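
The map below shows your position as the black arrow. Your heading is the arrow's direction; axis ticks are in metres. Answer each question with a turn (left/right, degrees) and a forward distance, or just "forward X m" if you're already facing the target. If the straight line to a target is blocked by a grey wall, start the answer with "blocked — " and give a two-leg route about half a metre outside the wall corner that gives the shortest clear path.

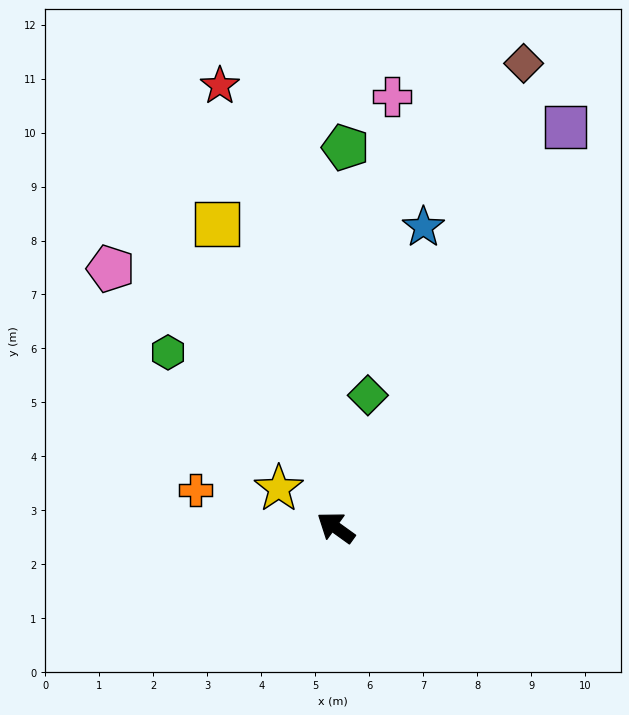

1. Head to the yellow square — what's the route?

turn right 33°, forward 6.0 m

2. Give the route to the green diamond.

turn right 68°, forward 2.5 m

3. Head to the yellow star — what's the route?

forward 1.3 m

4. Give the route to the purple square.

turn right 84°, forward 8.6 m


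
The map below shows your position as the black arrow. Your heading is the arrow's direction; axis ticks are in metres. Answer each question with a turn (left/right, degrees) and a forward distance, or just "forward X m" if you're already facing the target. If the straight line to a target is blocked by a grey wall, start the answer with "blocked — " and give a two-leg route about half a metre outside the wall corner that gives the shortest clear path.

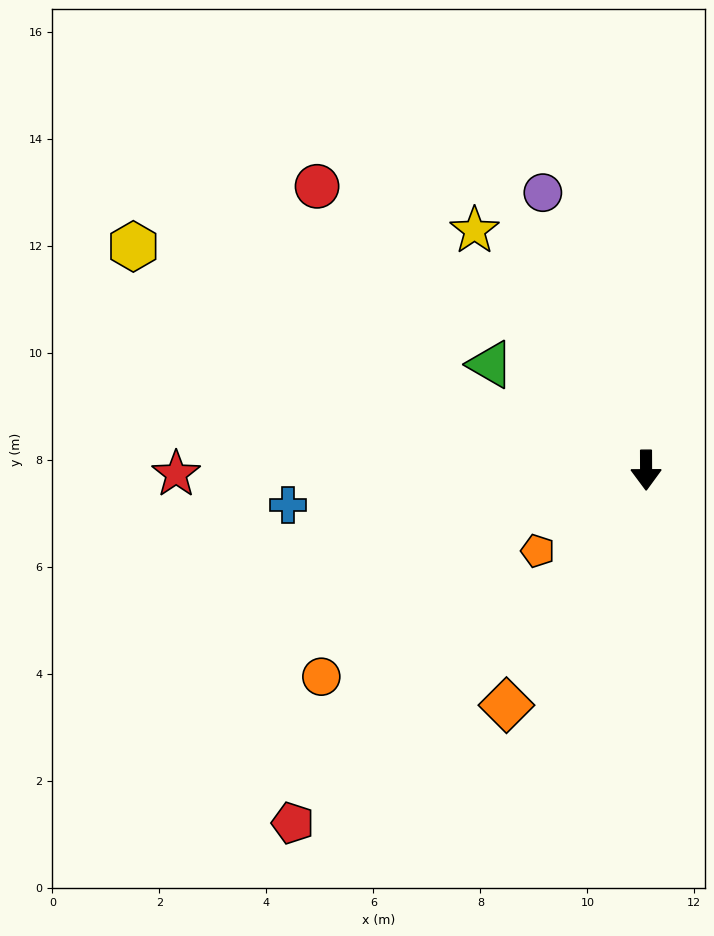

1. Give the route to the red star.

turn right 90°, forward 8.8 m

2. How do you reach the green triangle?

turn right 124°, forward 3.5 m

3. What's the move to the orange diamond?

turn right 31°, forward 5.1 m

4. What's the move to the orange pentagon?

turn right 54°, forward 2.5 m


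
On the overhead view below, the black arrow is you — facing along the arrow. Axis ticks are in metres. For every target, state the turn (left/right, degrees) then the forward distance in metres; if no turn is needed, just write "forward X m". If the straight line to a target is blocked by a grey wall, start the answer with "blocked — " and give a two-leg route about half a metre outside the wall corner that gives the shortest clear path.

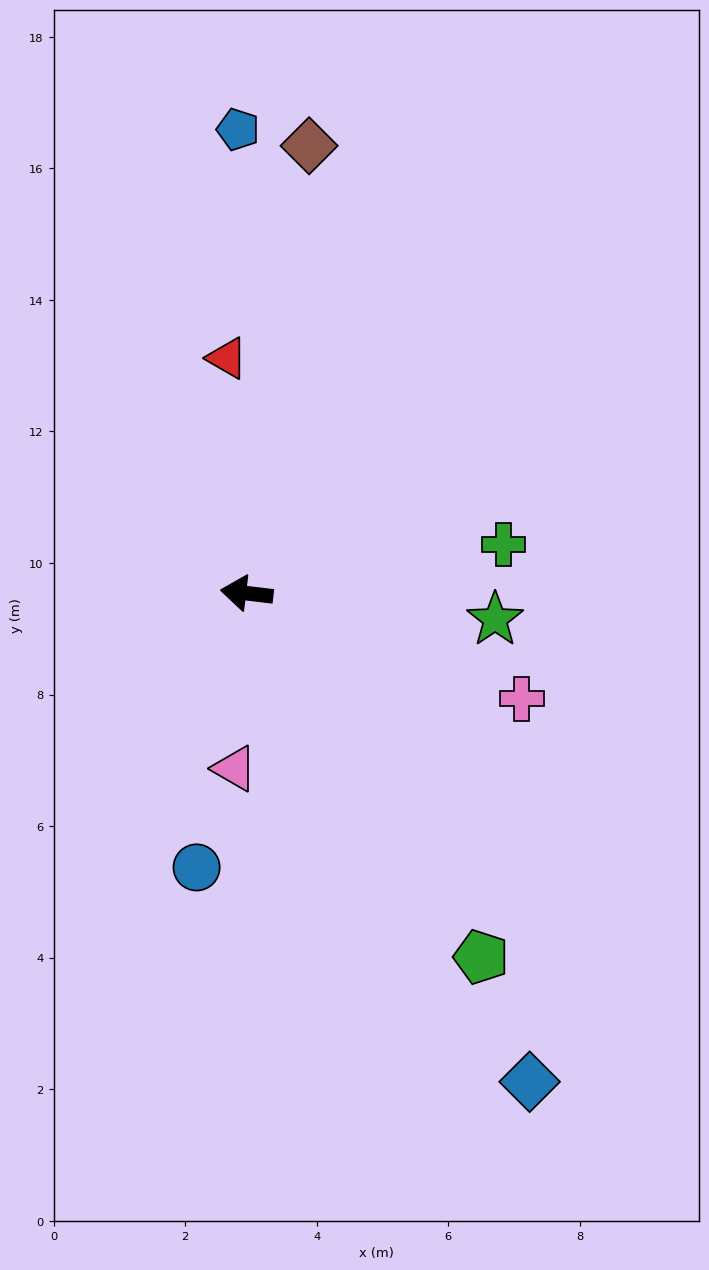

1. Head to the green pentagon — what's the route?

turn left 130°, forward 6.6 m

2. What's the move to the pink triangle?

turn left 93°, forward 2.7 m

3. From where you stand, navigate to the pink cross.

turn left 166°, forward 4.5 m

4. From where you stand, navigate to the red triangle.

turn right 78°, forward 3.6 m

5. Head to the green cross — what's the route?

turn right 163°, forward 4.0 m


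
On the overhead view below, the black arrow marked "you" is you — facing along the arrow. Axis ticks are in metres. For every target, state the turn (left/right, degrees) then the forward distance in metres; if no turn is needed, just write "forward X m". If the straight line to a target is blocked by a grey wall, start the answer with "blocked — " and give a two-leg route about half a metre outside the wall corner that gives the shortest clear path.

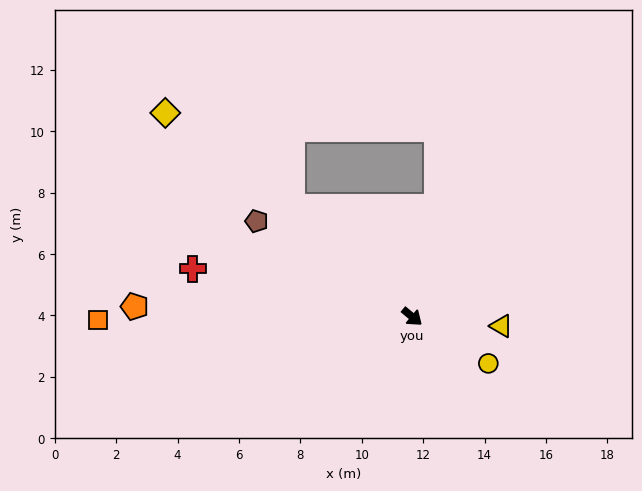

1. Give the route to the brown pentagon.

turn right 172°, forward 5.9 m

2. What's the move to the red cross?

turn right 152°, forward 7.3 m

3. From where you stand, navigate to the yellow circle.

turn left 8°, forward 2.9 m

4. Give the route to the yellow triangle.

turn left 34°, forward 2.9 m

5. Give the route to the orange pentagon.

turn right 142°, forward 9.0 m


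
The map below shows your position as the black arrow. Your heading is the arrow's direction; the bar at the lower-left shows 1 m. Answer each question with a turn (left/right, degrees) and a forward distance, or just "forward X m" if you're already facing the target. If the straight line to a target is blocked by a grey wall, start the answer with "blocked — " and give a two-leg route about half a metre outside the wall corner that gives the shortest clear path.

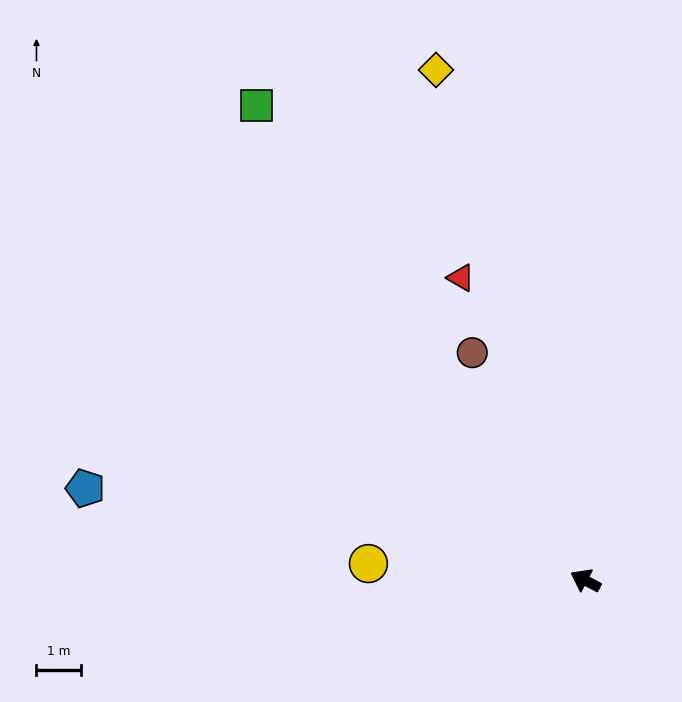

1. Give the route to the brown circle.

turn right 36°, forward 5.7 m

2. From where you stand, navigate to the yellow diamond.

turn right 46°, forward 11.9 m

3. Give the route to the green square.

turn right 28°, forward 12.9 m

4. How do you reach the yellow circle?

turn left 23°, forward 4.9 m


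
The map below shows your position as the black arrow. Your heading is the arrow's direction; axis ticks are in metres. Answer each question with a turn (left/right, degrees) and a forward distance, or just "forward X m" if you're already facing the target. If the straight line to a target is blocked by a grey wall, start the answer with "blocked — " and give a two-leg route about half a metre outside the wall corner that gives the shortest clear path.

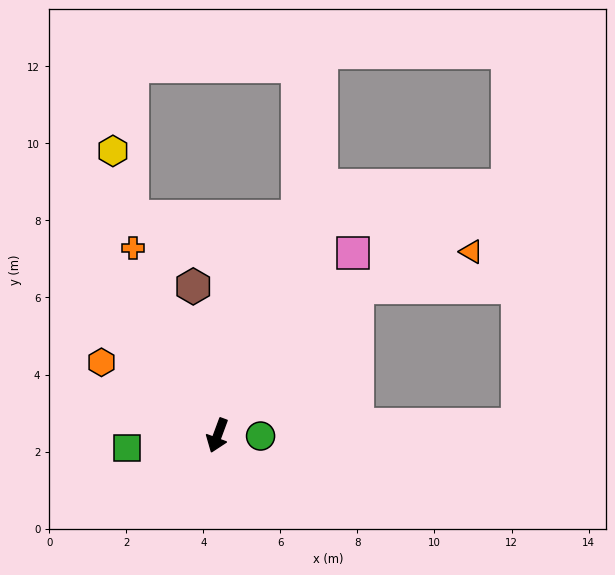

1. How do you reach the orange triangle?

blocked — turn left 157°, forward 5.3 m, then turn right 29°, forward 3.1 m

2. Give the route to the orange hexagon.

turn right 102°, forward 3.6 m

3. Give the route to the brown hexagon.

turn right 150°, forward 3.9 m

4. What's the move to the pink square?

turn left 164°, forward 5.9 m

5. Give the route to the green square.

turn right 62°, forward 2.4 m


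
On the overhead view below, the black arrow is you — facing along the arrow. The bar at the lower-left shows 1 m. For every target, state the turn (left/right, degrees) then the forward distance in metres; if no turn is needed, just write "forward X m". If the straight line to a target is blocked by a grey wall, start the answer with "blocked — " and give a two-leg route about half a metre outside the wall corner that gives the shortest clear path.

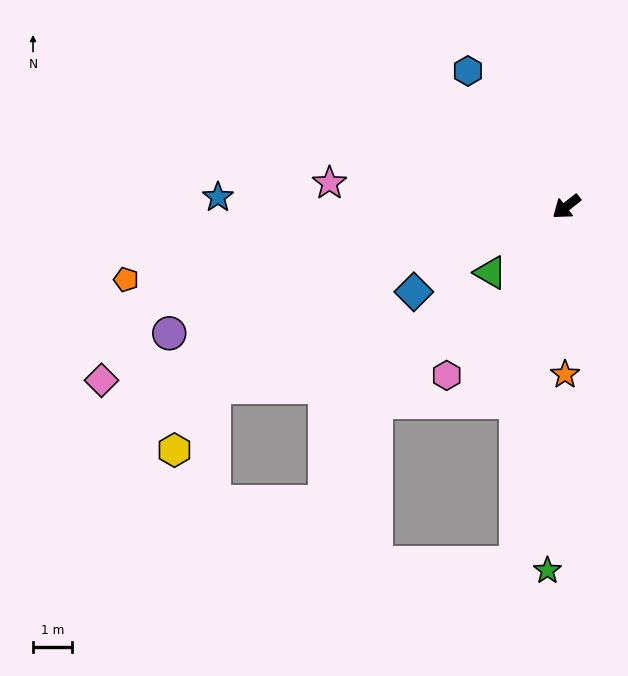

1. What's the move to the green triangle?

turn left 3°, forward 2.6 m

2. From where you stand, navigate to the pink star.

turn right 44°, forward 6.1 m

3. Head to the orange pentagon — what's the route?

turn right 29°, forward 11.5 m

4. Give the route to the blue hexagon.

turn right 92°, forward 4.3 m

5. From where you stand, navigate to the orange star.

turn left 51°, forward 4.3 m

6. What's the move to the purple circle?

turn right 20°, forward 10.7 m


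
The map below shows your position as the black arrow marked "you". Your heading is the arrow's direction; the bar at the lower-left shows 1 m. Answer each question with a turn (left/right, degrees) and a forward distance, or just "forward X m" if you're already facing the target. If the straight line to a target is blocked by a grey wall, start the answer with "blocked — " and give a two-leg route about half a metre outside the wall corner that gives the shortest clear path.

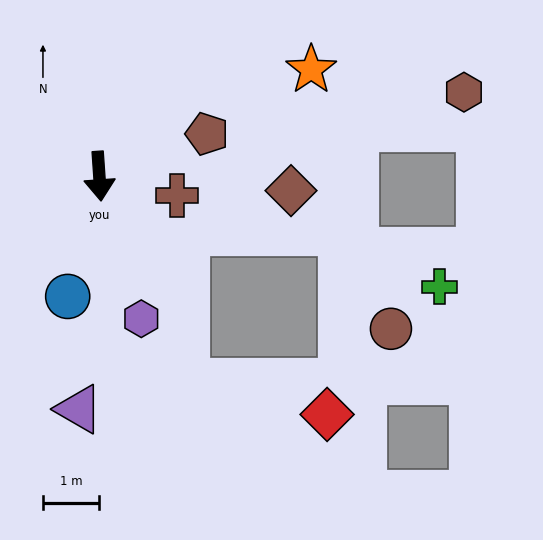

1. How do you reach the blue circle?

turn right 19°, forward 2.2 m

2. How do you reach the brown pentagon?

turn left 108°, forward 2.1 m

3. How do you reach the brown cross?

turn left 72°, forward 1.4 m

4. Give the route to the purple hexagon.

turn left 12°, forward 2.6 m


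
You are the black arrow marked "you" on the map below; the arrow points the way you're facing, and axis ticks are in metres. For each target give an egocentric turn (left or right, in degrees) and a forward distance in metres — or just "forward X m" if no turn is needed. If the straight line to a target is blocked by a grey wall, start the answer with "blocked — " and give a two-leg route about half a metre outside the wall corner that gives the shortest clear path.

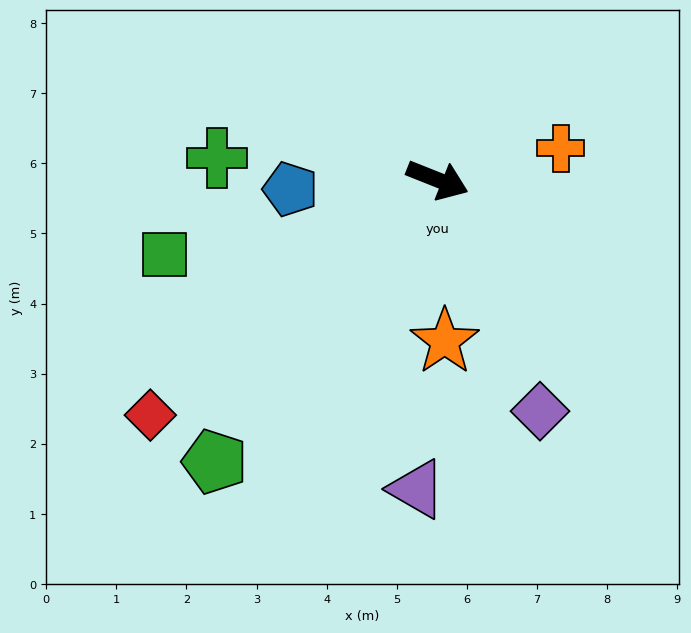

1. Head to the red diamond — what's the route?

turn right 119°, forward 5.3 m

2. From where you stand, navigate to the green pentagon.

turn right 107°, forward 5.1 m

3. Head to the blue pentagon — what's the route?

turn right 155°, forward 2.1 m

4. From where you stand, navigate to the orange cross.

turn left 36°, forward 1.8 m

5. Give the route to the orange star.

turn right 66°, forward 2.3 m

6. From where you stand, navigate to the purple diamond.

turn right 44°, forward 3.6 m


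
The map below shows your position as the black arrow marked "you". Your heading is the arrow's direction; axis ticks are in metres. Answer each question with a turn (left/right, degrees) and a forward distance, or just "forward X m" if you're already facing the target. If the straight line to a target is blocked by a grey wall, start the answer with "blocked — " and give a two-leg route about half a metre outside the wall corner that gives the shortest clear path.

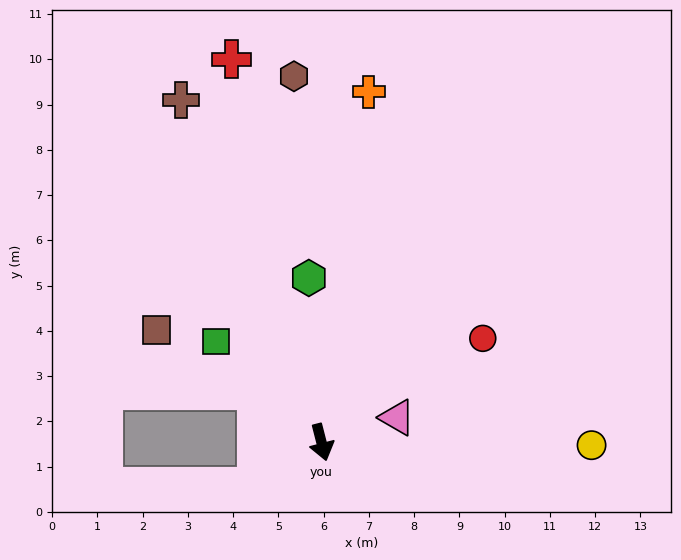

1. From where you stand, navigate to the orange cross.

turn left 158°, forward 7.8 m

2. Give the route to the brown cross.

turn right 172°, forward 8.2 m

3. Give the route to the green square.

turn right 148°, forward 3.2 m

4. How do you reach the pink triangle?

turn left 94°, forward 1.8 m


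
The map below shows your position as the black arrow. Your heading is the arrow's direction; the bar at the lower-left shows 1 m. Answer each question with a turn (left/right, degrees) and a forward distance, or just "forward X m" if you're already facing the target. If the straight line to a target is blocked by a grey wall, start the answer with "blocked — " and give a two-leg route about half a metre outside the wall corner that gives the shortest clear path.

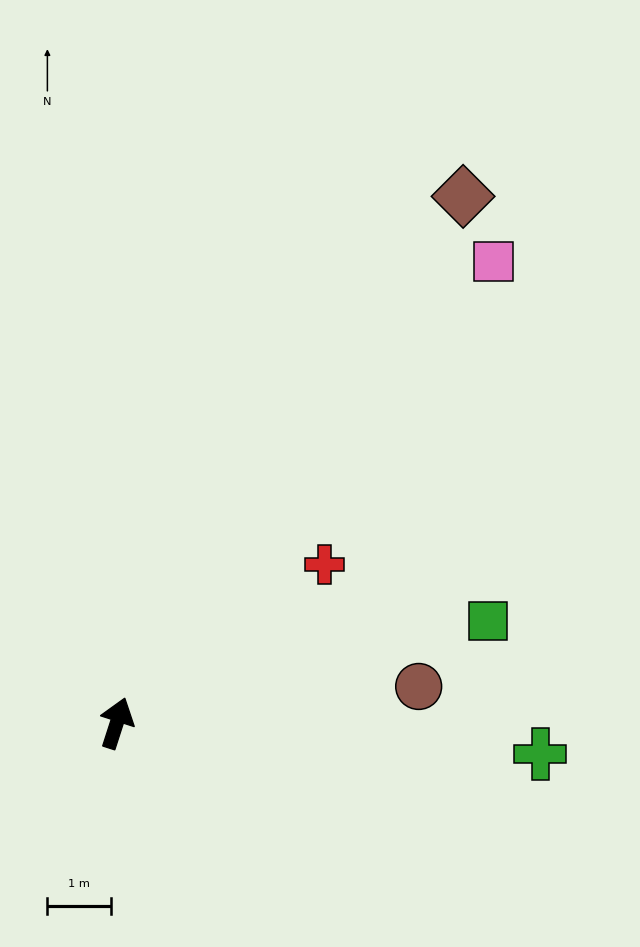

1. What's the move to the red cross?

turn right 35°, forward 4.1 m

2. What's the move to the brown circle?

turn right 65°, forward 4.8 m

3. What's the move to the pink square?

turn right 21°, forward 9.3 m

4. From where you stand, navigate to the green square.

turn right 57°, forward 6.0 m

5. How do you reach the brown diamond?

turn right 15°, forward 9.9 m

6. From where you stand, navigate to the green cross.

turn right 76°, forward 6.7 m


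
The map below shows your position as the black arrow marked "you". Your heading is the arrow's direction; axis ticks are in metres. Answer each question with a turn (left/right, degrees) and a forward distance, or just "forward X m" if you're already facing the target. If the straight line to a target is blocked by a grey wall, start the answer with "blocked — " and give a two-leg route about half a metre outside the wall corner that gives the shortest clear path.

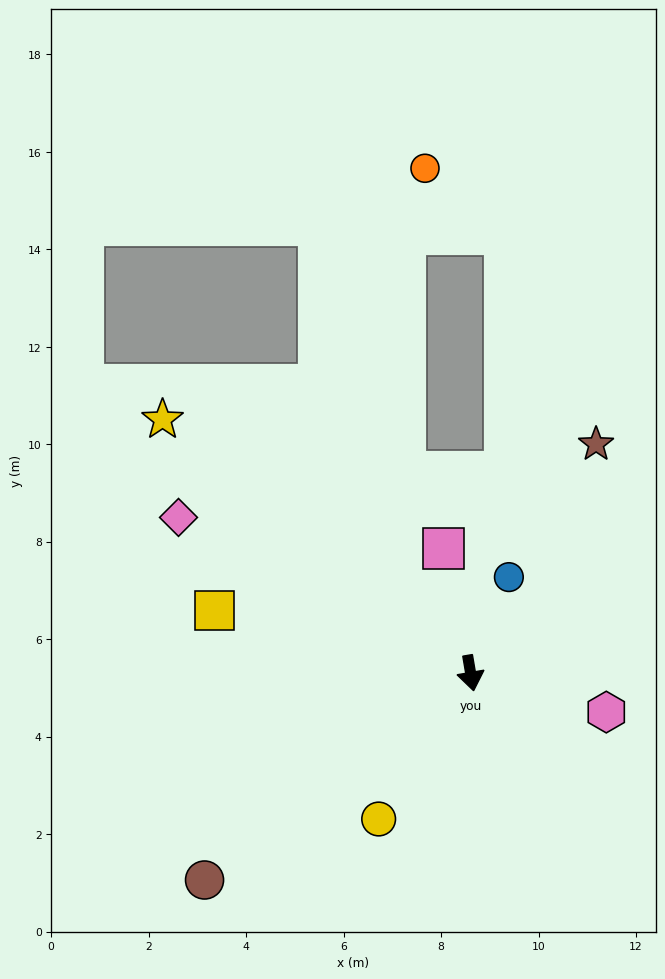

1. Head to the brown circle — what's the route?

turn right 62°, forward 6.9 m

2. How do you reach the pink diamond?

turn right 128°, forward 6.8 m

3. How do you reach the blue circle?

turn left 149°, forward 2.1 m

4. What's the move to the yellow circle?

turn right 42°, forward 3.5 m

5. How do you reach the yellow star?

turn right 139°, forward 8.2 m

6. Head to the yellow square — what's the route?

turn right 113°, forward 5.4 m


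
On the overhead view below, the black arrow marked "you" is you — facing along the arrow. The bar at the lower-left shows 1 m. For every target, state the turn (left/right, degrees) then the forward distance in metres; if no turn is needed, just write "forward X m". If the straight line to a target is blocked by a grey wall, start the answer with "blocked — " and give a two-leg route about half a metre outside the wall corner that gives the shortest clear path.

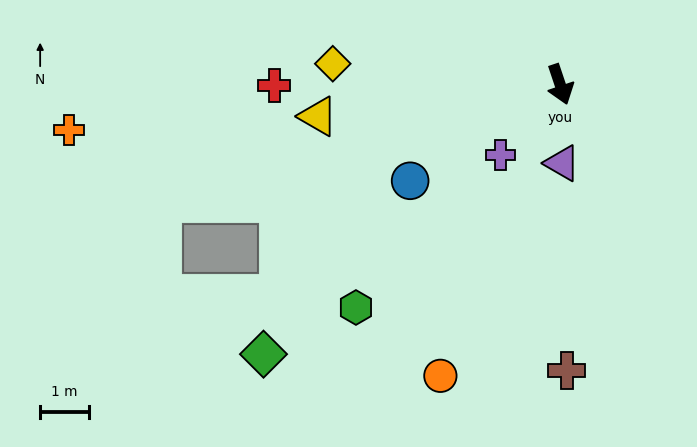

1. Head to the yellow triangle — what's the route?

turn right 101°, forward 5.0 m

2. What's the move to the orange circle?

turn right 41°, forward 6.5 m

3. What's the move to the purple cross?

turn right 59°, forward 1.9 m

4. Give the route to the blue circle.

turn right 76°, forward 3.7 m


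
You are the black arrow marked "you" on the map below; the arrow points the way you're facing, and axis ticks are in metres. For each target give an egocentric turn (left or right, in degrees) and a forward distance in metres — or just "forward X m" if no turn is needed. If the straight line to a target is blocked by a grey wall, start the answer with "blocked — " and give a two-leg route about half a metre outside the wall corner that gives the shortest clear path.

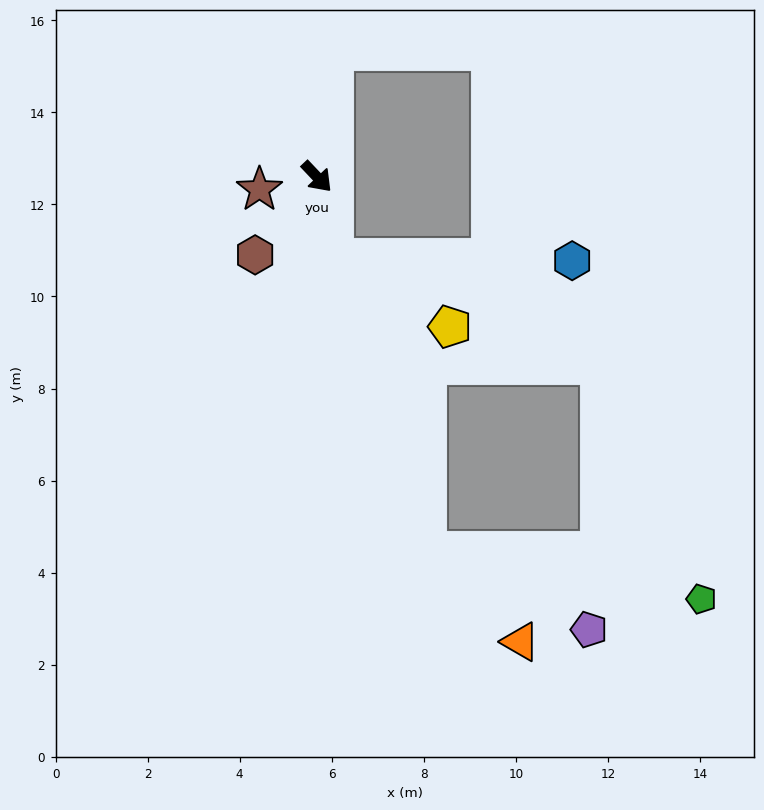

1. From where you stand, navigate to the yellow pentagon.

blocked — turn right 31°, forward 1.8 m, then turn left 47°, forward 2.9 m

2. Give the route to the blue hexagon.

blocked — turn right 31°, forward 1.8 m, then turn left 77°, forward 5.2 m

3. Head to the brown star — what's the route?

turn right 121°, forward 1.3 m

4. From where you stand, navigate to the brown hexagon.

turn right 82°, forward 2.2 m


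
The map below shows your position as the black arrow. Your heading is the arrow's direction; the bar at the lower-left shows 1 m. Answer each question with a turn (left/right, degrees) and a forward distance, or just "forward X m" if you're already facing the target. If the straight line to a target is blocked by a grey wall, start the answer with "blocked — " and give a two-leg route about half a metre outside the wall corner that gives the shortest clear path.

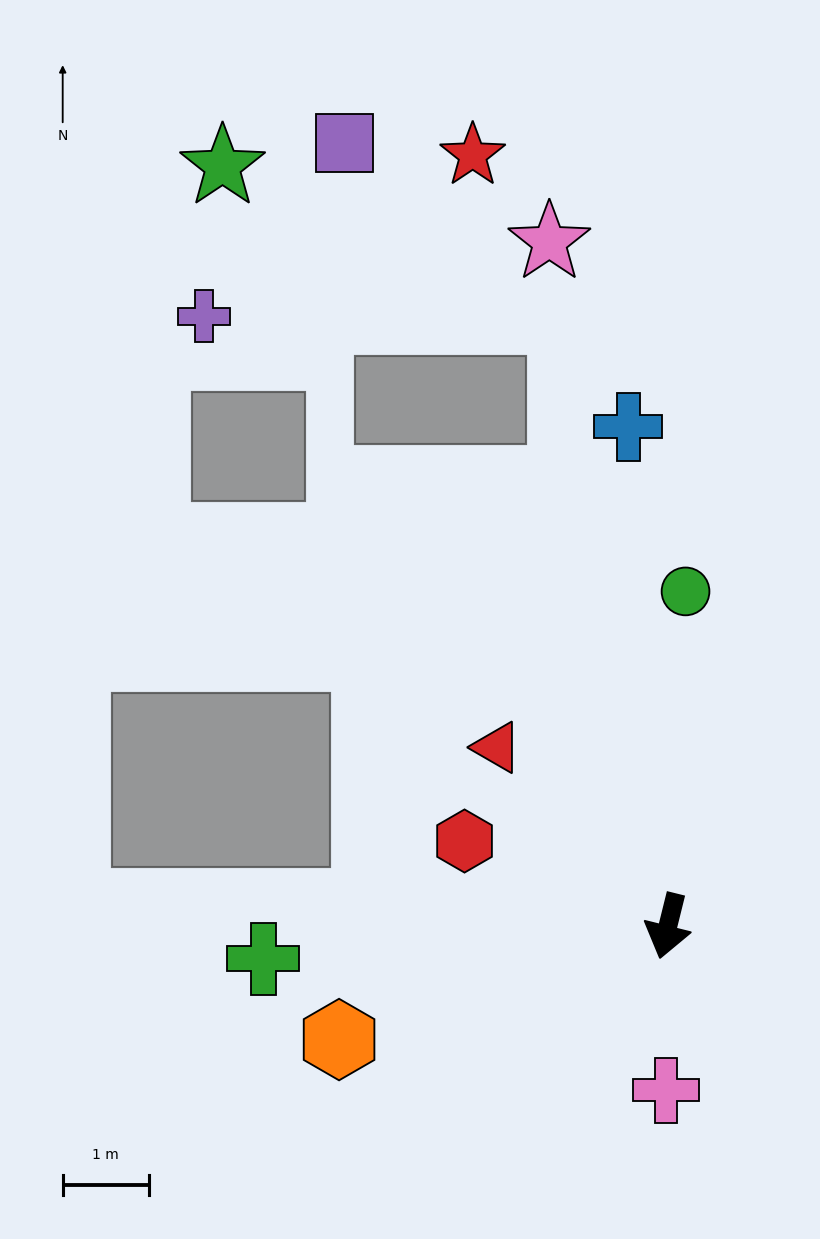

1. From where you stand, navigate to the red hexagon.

turn right 99°, forward 2.6 m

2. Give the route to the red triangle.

turn right 122°, forward 2.9 m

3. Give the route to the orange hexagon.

turn right 57°, forward 4.0 m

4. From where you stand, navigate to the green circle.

turn right 169°, forward 3.9 m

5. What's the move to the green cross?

turn right 71°, forward 4.7 m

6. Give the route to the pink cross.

turn left 13°, forward 1.9 m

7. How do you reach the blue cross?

turn right 162°, forward 5.8 m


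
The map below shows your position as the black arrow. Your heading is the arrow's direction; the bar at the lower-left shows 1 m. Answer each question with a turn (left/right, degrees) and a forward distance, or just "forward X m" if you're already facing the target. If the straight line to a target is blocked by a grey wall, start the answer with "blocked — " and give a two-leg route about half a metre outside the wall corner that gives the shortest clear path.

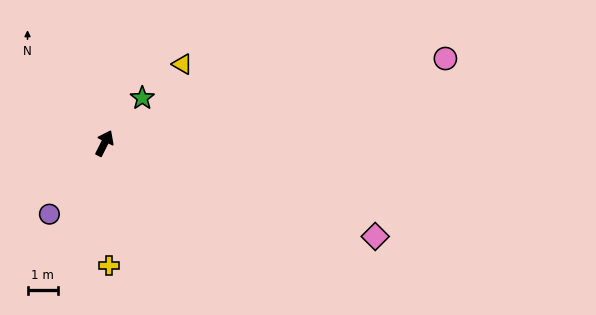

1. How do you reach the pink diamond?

turn right 82°, forward 9.5 m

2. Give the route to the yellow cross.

turn right 151°, forward 4.1 m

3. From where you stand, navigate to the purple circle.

turn left 169°, forward 3.0 m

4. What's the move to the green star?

turn right 13°, forward 2.0 m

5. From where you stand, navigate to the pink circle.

turn right 50°, forward 11.7 m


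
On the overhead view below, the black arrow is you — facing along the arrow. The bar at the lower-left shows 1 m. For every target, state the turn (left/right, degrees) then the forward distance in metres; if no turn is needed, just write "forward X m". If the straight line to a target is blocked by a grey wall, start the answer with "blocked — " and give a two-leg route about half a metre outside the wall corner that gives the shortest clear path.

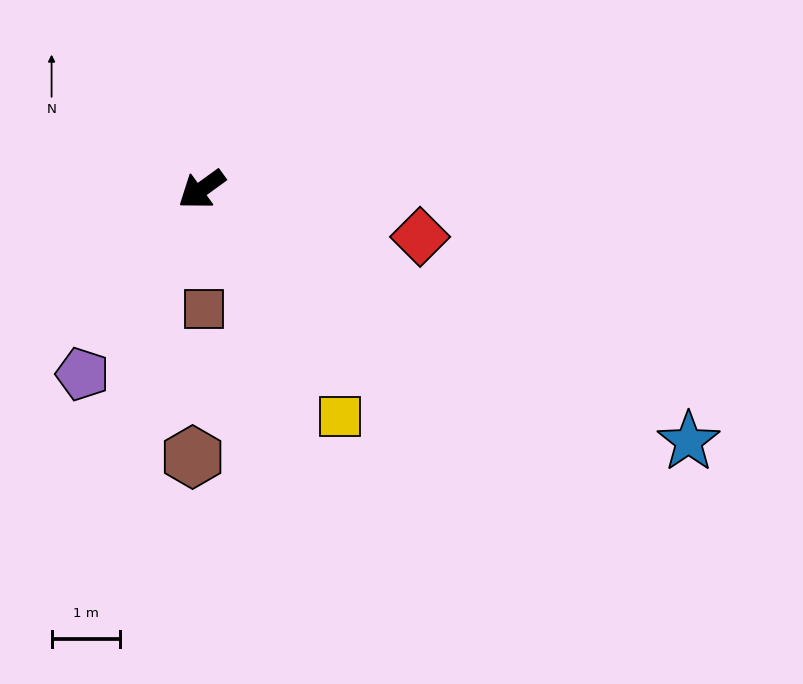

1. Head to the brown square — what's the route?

turn left 55°, forward 1.8 m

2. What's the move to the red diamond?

turn left 132°, forward 3.3 m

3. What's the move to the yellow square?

turn left 85°, forward 3.9 m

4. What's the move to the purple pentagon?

turn left 21°, forward 3.2 m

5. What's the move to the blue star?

turn left 117°, forward 8.1 m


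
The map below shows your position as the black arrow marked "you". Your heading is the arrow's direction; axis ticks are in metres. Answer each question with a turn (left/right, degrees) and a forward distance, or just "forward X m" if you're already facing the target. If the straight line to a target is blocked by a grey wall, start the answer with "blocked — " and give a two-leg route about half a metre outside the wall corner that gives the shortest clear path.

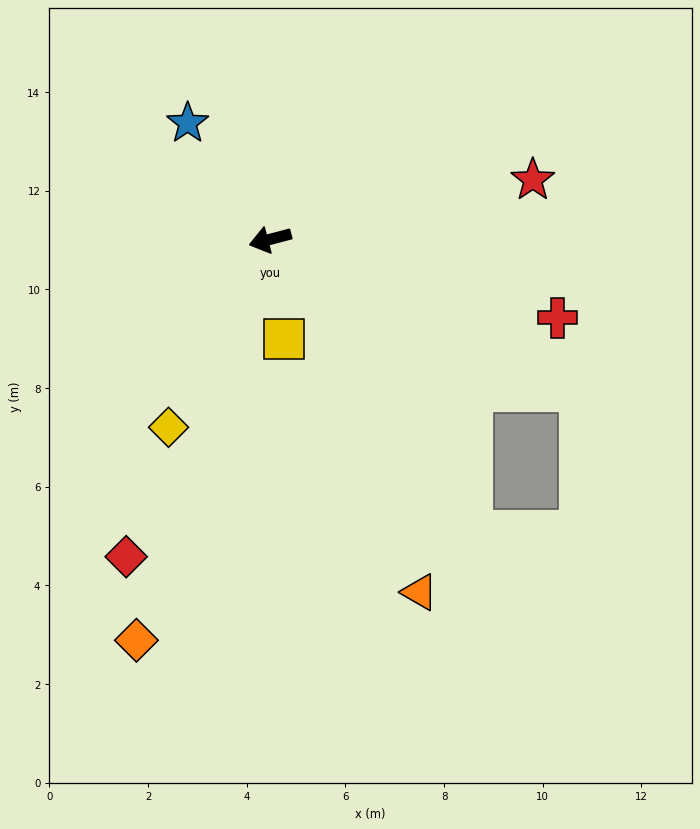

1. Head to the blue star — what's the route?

turn right 69°, forward 2.9 m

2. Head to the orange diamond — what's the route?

turn left 57°, forward 8.6 m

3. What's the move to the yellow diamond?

turn left 47°, forward 4.3 m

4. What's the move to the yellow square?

turn left 83°, forward 2.0 m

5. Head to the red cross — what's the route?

turn left 150°, forward 6.0 m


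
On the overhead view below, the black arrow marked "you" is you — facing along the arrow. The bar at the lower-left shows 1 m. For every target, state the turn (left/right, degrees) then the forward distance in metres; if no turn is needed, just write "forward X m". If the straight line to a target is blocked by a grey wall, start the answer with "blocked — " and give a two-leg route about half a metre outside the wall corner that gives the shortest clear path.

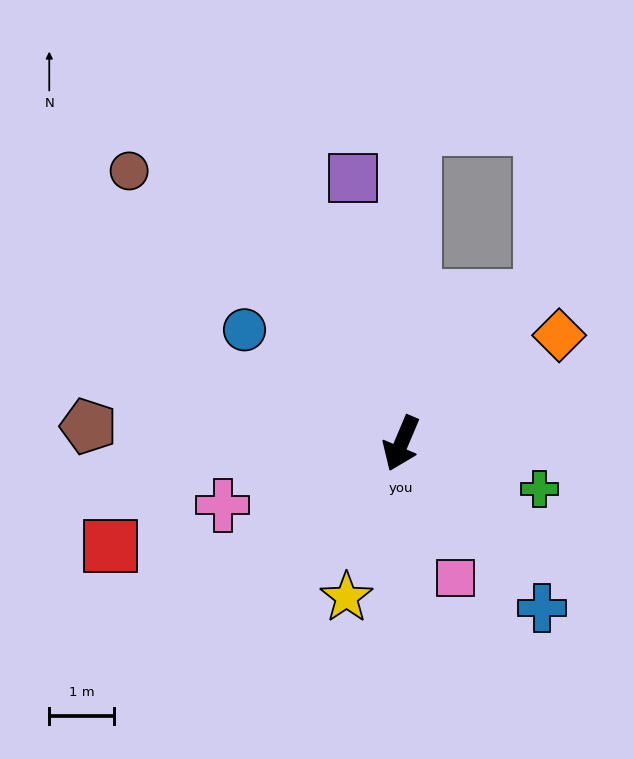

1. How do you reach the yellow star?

turn left 3°, forward 2.5 m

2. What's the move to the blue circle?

turn right 103°, forward 3.0 m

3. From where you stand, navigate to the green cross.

turn left 95°, forward 2.3 m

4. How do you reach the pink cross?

turn right 48°, forward 2.9 m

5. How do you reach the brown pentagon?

turn right 70°, forward 4.9 m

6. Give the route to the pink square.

turn left 45°, forward 2.3 m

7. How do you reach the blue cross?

turn left 63°, forward 3.4 m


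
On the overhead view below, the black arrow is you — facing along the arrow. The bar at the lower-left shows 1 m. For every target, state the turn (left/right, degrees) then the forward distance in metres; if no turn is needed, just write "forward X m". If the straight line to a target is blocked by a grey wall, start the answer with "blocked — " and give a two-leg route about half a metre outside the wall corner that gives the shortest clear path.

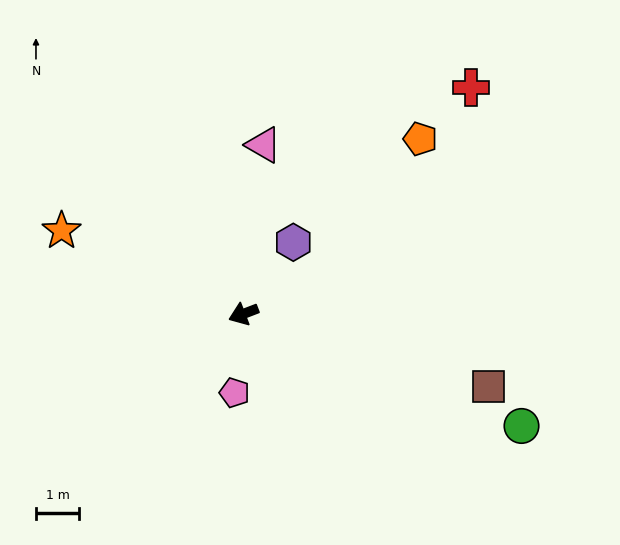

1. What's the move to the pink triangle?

turn right 118°, forward 3.9 m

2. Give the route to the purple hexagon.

turn right 146°, forward 2.0 m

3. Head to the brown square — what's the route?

turn left 142°, forward 5.9 m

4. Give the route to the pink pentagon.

turn left 62°, forward 1.8 m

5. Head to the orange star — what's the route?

turn right 46°, forward 4.6 m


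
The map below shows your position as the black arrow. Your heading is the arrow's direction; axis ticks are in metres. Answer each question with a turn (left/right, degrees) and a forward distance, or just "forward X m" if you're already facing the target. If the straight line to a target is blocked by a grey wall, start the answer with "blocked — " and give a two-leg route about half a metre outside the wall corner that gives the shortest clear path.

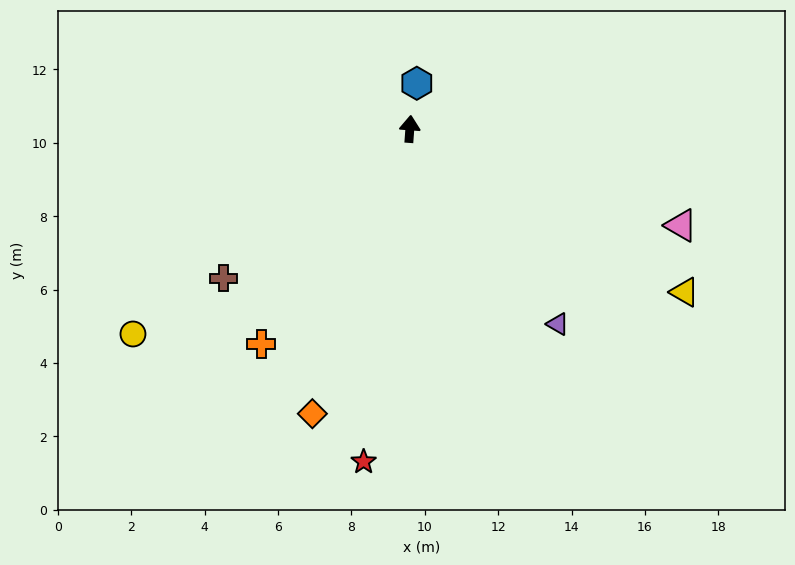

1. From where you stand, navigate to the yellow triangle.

turn right 117°, forward 8.7 m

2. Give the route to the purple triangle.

turn right 139°, forward 6.7 m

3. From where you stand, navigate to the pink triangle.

turn right 105°, forward 7.8 m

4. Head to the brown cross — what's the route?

turn left 133°, forward 6.5 m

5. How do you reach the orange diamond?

turn left 165°, forward 8.2 m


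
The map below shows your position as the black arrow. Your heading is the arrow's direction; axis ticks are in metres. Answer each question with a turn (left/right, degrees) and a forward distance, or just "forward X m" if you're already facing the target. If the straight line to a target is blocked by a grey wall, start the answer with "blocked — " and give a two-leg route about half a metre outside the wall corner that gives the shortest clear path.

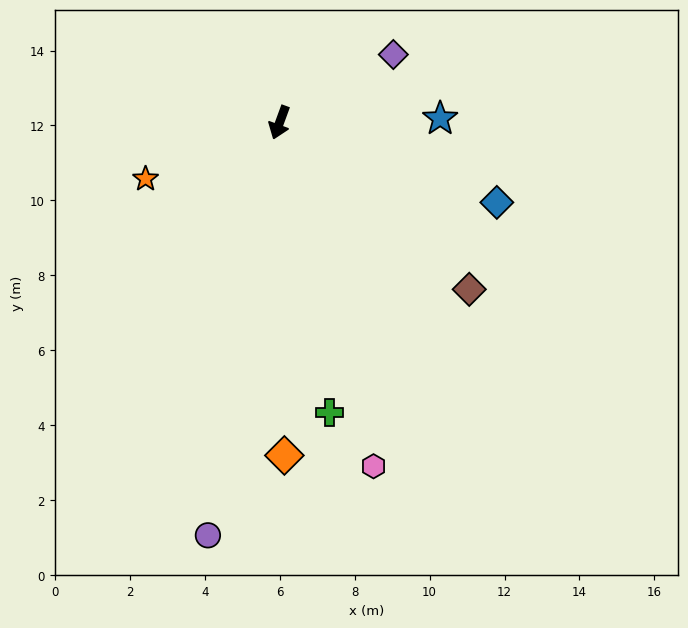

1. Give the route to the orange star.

turn right 47°, forward 3.9 m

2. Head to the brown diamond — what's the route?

turn left 69°, forward 6.7 m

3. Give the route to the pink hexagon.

turn left 35°, forward 9.5 m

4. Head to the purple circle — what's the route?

turn left 10°, forward 11.2 m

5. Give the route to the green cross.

turn left 30°, forward 7.9 m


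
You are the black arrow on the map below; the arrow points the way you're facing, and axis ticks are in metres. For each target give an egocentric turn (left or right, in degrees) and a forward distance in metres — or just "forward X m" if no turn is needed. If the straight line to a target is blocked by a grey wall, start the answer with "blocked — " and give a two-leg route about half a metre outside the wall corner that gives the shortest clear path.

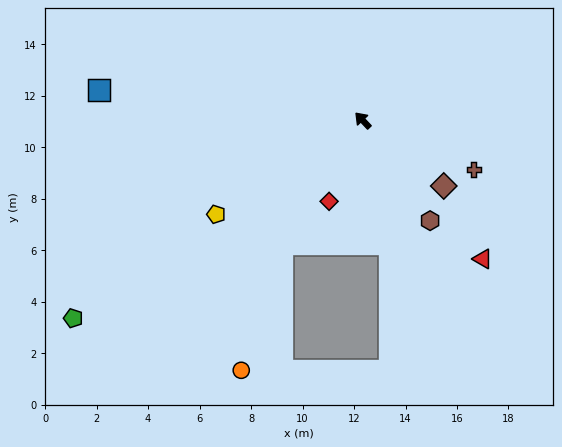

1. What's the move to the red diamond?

turn left 114°, forward 3.4 m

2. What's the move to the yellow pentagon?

turn left 79°, forward 6.8 m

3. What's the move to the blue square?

turn left 40°, forward 10.3 m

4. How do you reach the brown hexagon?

turn left 171°, forward 4.7 m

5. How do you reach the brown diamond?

turn right 172°, forward 4.1 m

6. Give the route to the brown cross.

turn right 157°, forward 4.7 m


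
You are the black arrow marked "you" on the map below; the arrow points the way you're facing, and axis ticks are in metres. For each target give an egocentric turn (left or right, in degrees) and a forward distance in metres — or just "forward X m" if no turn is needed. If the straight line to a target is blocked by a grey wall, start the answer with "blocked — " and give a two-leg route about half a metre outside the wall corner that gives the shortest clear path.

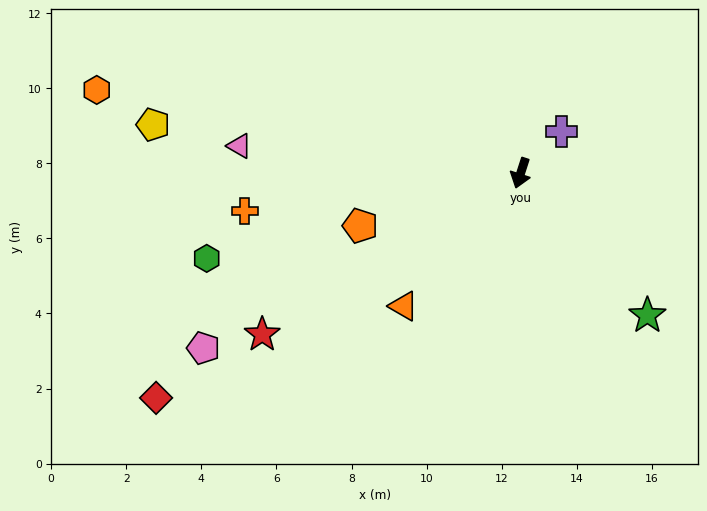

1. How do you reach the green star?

turn left 60°, forward 5.1 m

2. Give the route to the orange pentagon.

turn right 54°, forward 4.5 m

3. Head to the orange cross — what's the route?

turn right 64°, forward 7.4 m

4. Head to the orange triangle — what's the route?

turn right 23°, forward 4.7 m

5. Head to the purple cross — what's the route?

turn left 154°, forward 1.6 m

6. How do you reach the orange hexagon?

turn right 83°, forward 11.5 m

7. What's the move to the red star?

turn right 40°, forward 8.1 m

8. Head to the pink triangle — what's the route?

turn right 78°, forward 7.5 m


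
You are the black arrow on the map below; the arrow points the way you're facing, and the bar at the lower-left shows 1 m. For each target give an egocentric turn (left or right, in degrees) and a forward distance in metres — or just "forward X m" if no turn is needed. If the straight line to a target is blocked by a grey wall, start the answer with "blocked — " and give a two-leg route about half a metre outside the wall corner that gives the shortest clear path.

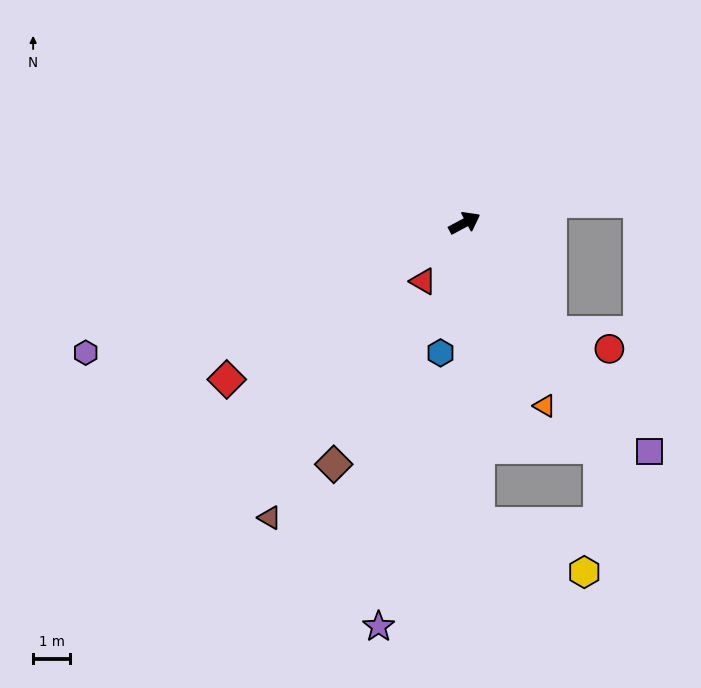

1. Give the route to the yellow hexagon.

blocked — turn right 115°, forward 8.1 m, then turn left 62°, forward 3.1 m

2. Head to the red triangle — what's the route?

turn right 154°, forward 1.9 m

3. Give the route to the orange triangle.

turn right 94°, forward 5.4 m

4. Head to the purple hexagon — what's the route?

turn left 171°, forward 10.8 m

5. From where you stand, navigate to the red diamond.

turn right 175°, forward 7.7 m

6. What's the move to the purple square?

turn right 79°, forward 7.9 m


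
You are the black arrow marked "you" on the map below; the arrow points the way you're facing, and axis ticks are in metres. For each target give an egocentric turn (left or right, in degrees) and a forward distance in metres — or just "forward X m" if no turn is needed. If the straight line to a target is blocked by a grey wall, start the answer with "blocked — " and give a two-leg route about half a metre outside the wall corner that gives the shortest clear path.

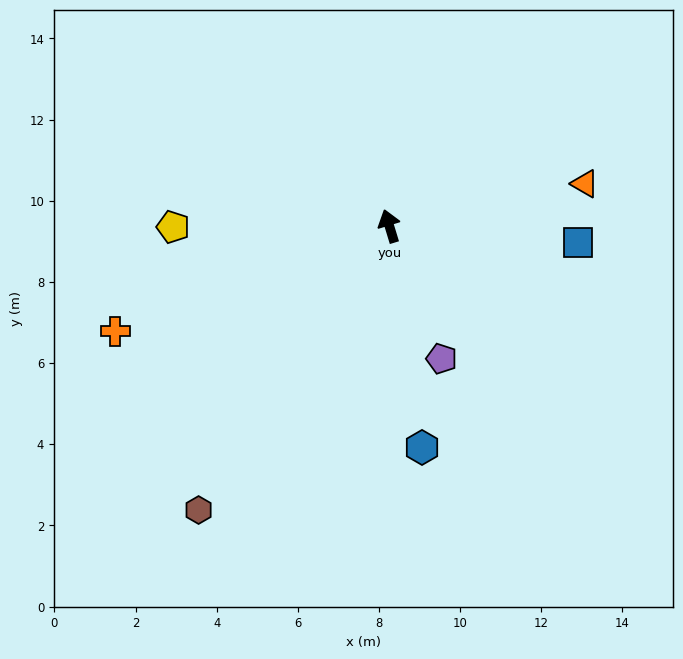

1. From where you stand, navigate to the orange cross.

turn left 94°, forward 7.2 m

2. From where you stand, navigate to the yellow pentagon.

turn left 73°, forward 5.3 m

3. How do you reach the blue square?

turn right 112°, forward 4.7 m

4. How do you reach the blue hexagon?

turn left 171°, forward 5.5 m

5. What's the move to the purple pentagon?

turn right 175°, forward 3.5 m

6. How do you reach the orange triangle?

turn right 95°, forward 4.9 m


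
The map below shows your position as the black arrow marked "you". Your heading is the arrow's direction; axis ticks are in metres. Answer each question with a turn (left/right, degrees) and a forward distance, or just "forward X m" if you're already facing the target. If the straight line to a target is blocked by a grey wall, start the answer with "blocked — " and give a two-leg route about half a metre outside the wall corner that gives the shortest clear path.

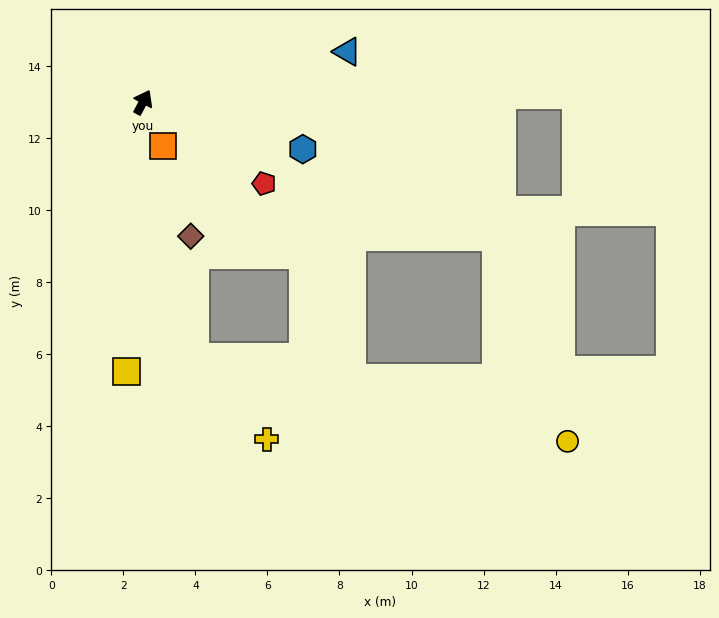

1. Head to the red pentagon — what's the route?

turn right 96°, forward 4.0 m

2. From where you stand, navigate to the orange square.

turn right 128°, forward 1.3 m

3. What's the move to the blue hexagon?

turn right 78°, forward 4.6 m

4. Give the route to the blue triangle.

turn right 48°, forward 5.8 m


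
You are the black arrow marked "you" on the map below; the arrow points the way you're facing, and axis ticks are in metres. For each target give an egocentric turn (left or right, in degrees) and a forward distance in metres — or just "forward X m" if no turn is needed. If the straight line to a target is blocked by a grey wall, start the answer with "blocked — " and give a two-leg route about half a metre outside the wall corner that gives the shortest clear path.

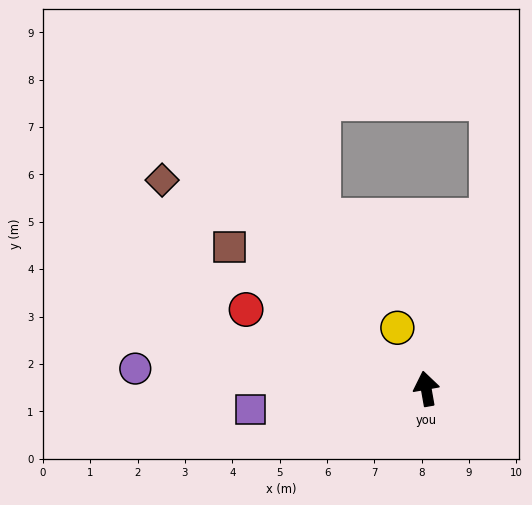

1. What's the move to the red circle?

turn left 56°, forward 4.2 m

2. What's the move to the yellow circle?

turn left 15°, forward 1.4 m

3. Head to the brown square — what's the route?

turn left 44°, forward 5.1 m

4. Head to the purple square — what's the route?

turn left 87°, forward 3.7 m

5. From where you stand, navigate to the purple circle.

turn left 76°, forward 6.2 m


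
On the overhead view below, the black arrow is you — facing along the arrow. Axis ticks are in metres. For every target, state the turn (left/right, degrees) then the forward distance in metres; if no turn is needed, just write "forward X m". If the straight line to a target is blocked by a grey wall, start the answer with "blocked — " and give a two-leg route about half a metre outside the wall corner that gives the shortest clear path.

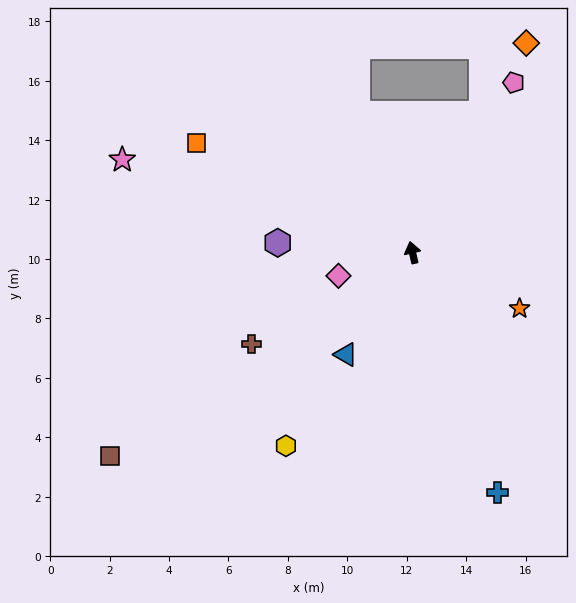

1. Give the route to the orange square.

turn left 50°, forward 8.1 m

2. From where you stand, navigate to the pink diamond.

turn left 94°, forward 2.6 m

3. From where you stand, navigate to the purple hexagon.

turn left 73°, forward 4.5 m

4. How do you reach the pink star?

turn left 59°, forward 10.3 m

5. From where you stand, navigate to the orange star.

turn right 131°, forward 4.1 m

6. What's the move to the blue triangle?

turn left 134°, forward 4.1 m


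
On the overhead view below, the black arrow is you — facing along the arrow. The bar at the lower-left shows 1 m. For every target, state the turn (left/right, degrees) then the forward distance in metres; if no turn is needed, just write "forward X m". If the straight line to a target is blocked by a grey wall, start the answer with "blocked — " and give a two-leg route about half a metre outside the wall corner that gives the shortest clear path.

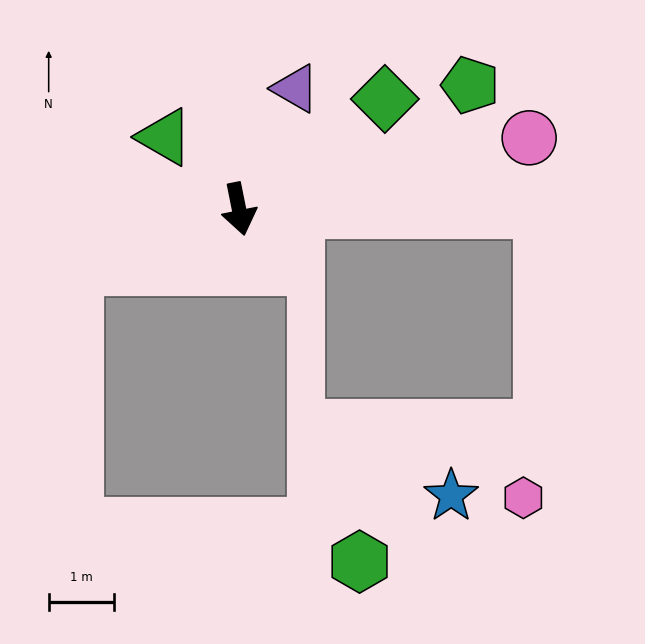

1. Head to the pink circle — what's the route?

turn left 92°, forward 4.6 m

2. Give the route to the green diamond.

turn left 116°, forward 2.8 m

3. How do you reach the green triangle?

turn right 145°, forward 1.6 m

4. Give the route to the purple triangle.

turn left 144°, forward 2.0 m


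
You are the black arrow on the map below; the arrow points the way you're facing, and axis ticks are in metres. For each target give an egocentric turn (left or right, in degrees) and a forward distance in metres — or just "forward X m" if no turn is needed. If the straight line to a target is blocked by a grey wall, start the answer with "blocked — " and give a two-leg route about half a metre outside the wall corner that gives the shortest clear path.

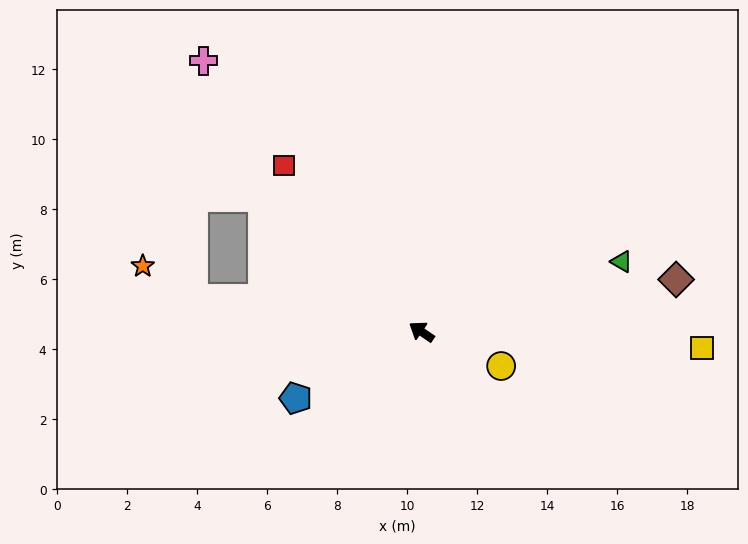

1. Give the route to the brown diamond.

turn right 134°, forward 7.4 m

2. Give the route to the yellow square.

turn right 149°, forward 8.0 m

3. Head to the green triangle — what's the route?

turn right 126°, forward 6.1 m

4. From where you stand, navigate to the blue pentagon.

turn left 62°, forward 4.1 m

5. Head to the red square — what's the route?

turn right 16°, forward 6.2 m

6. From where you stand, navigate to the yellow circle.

turn right 169°, forward 2.5 m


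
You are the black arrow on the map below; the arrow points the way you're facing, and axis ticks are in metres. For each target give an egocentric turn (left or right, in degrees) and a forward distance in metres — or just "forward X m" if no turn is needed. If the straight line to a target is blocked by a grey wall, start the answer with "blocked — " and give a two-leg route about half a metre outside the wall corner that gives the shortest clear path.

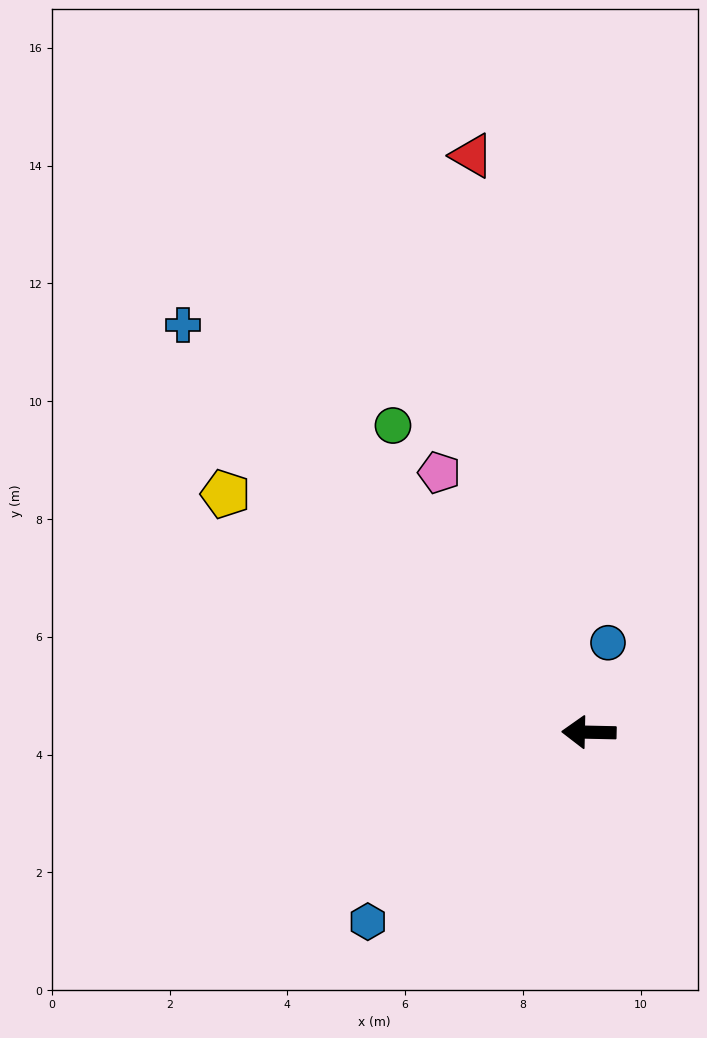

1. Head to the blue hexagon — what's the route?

turn left 42°, forward 4.9 m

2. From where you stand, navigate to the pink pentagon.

turn right 59°, forward 5.1 m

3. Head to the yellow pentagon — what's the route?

turn right 32°, forward 7.4 m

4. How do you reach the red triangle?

turn right 77°, forward 10.0 m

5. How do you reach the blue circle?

turn right 101°, forward 1.6 m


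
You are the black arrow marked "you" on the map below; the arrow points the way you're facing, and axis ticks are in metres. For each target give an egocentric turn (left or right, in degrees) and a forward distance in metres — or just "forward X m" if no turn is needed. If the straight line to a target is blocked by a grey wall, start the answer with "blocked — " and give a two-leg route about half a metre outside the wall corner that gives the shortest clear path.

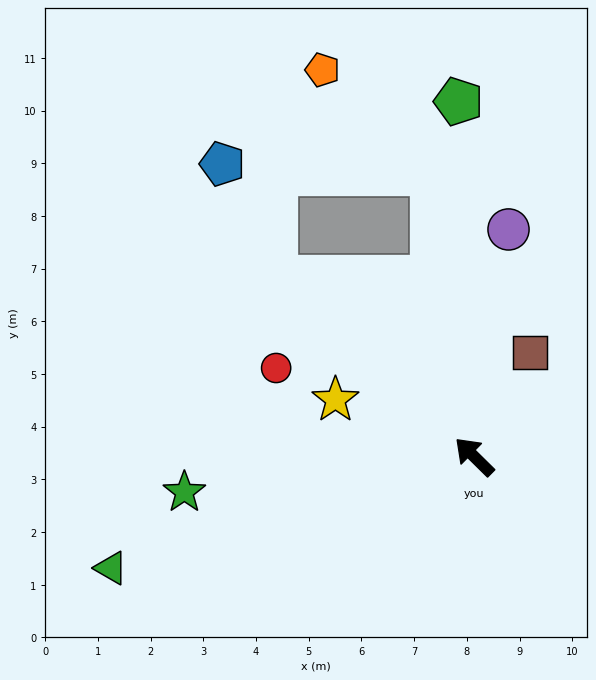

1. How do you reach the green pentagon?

turn right 43°, forward 6.7 m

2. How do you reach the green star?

turn left 52°, forward 5.5 m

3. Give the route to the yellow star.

turn left 22°, forward 2.8 m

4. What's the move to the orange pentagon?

blocked — turn right 37°, forward 5.4 m, then turn left 38°, forward 2.9 m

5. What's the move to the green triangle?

turn left 62°, forward 7.2 m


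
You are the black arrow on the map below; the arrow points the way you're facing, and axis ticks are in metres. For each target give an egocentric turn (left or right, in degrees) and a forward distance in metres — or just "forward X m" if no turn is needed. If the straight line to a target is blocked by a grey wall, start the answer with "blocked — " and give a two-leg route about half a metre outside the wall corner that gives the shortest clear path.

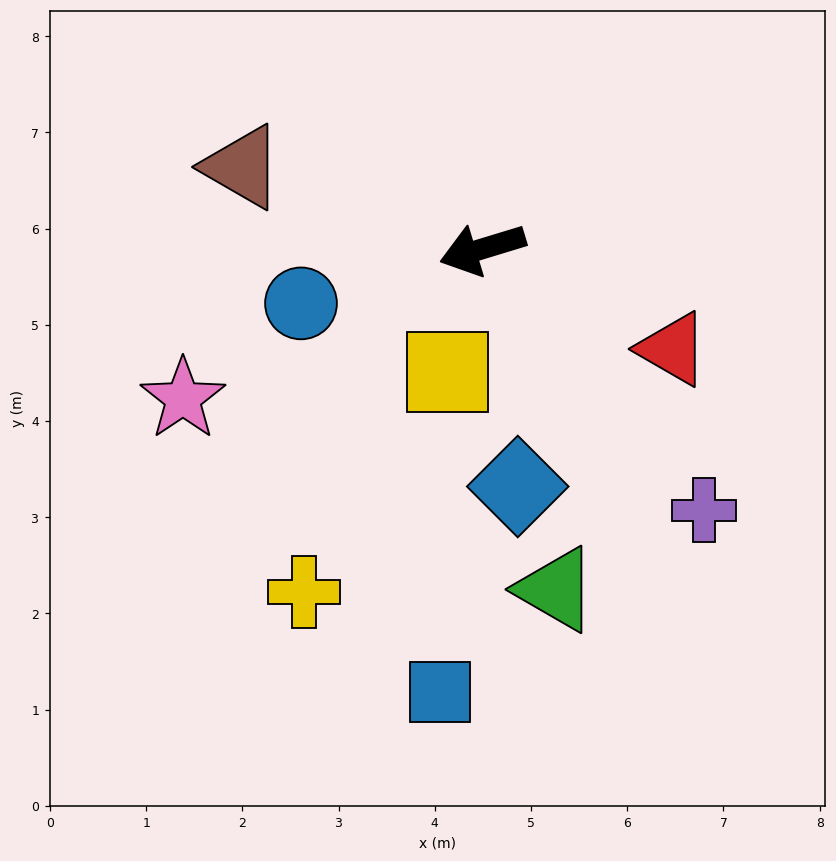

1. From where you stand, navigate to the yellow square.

turn left 57°, forward 1.3 m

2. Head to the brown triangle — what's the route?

turn right 36°, forward 2.6 m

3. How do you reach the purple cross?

turn left 113°, forward 3.6 m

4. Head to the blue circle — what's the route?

forward 2.0 m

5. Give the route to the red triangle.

turn left 135°, forward 2.2 m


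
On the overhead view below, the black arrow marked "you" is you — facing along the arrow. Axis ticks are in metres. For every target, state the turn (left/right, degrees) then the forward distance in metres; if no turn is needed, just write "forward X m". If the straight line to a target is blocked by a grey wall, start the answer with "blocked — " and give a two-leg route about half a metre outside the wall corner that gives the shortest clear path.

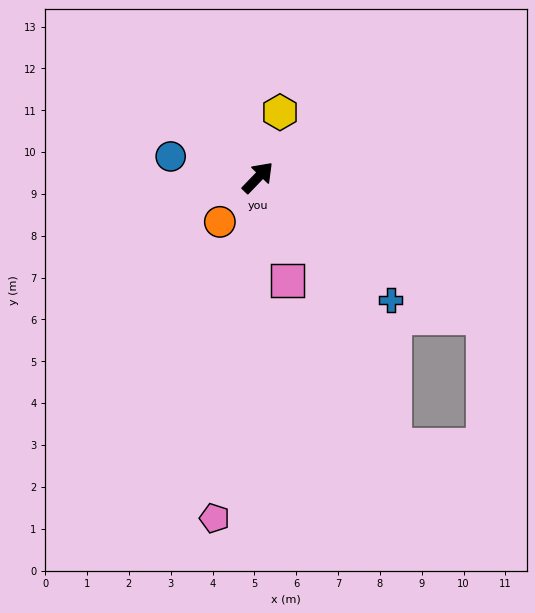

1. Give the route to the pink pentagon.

turn right 143°, forward 8.2 m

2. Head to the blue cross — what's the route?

turn right 89°, forward 4.3 m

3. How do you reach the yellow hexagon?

turn left 25°, forward 1.6 m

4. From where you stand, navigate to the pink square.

turn right 120°, forward 2.6 m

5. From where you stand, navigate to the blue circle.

turn left 120°, forward 2.1 m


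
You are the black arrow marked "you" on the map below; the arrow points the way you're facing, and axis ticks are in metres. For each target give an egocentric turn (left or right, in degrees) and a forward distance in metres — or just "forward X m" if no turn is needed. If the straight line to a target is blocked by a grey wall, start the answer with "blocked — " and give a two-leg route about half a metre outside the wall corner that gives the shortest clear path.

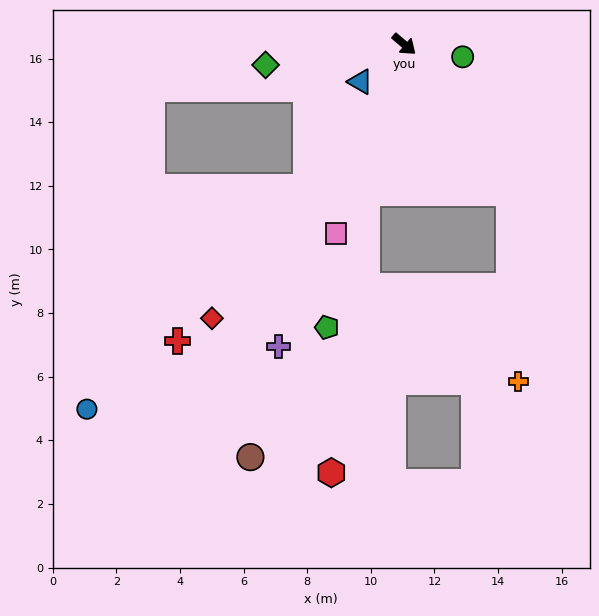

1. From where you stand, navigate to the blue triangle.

turn right 99°, forward 1.8 m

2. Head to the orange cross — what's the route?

blocked — turn right 14°, forward 5.7 m, then turn right 33°, forward 6.0 m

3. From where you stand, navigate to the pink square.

turn right 69°, forward 6.3 m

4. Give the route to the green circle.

turn left 28°, forward 1.9 m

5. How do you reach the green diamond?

turn right 131°, forward 4.4 m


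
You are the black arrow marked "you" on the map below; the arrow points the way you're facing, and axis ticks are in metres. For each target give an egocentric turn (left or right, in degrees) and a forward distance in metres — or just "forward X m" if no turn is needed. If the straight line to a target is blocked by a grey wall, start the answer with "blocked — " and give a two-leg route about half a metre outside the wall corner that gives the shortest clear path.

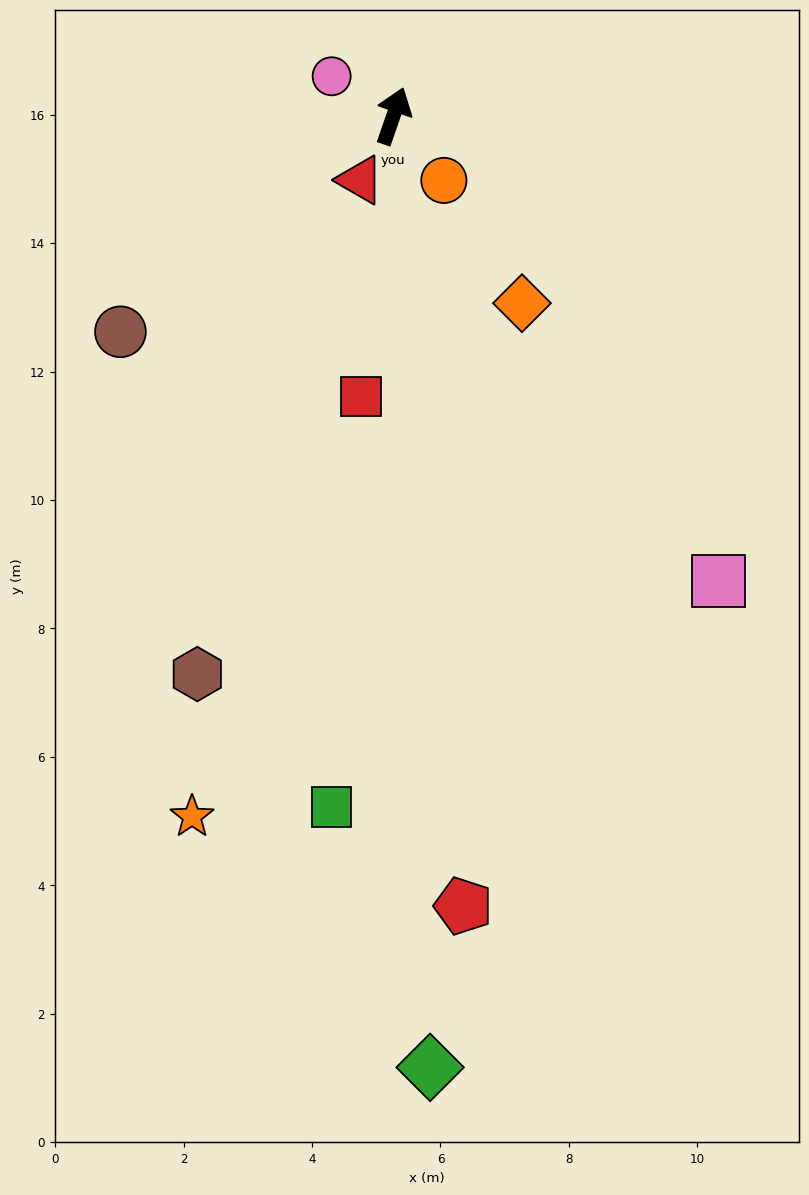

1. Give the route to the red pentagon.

turn right 156°, forward 12.4 m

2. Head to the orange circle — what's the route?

turn right 123°, forward 1.3 m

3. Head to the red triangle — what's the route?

turn left 172°, forward 1.1 m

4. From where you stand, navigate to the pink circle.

turn left 76°, forward 1.1 m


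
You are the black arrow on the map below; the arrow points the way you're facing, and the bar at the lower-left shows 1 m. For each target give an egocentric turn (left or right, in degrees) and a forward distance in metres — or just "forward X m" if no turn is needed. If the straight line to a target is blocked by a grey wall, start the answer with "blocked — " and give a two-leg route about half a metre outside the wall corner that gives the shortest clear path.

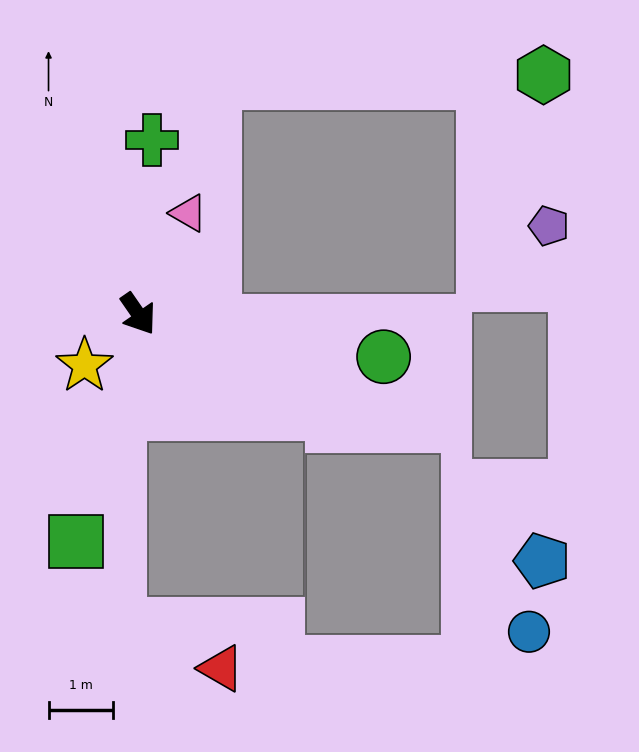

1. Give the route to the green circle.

turn left 45°, forward 3.9 m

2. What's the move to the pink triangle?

turn left 119°, forward 1.8 m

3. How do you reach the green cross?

turn left 141°, forward 2.7 m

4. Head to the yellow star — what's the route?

turn right 81°, forward 1.2 m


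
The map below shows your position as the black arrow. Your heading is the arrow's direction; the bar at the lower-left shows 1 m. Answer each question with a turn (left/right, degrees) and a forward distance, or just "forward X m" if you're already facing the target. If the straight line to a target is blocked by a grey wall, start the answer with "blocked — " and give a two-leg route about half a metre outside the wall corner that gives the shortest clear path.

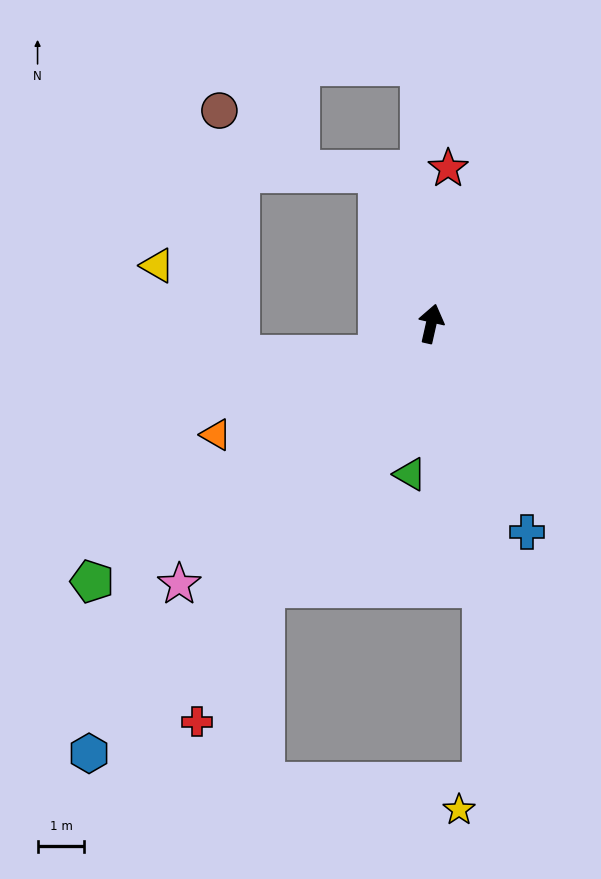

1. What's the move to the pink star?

turn left 149°, forward 7.7 m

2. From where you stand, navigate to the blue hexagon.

turn left 154°, forward 11.7 m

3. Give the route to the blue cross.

turn right 143°, forward 4.9 m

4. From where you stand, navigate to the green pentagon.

turn left 140°, forward 9.1 m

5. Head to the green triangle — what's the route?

turn right 175°, forward 3.2 m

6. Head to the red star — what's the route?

turn left 7°, forward 3.3 m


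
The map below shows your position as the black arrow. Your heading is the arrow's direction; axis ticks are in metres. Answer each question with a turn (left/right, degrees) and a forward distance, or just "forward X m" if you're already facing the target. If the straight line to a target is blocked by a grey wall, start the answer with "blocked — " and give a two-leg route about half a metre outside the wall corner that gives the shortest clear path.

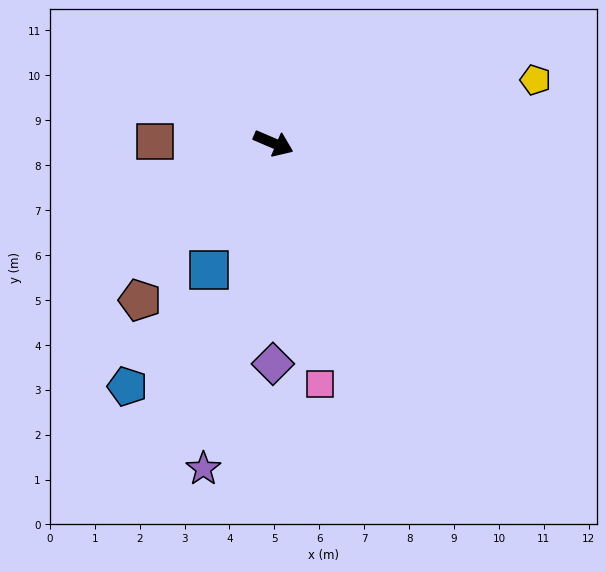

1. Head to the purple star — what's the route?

turn right 79°, forward 7.4 m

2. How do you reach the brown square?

turn right 158°, forward 2.6 m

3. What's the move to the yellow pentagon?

turn left 37°, forward 6.0 m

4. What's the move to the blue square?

turn right 94°, forward 3.2 m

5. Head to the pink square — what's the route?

turn right 56°, forward 5.5 m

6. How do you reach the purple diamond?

turn right 67°, forward 4.9 m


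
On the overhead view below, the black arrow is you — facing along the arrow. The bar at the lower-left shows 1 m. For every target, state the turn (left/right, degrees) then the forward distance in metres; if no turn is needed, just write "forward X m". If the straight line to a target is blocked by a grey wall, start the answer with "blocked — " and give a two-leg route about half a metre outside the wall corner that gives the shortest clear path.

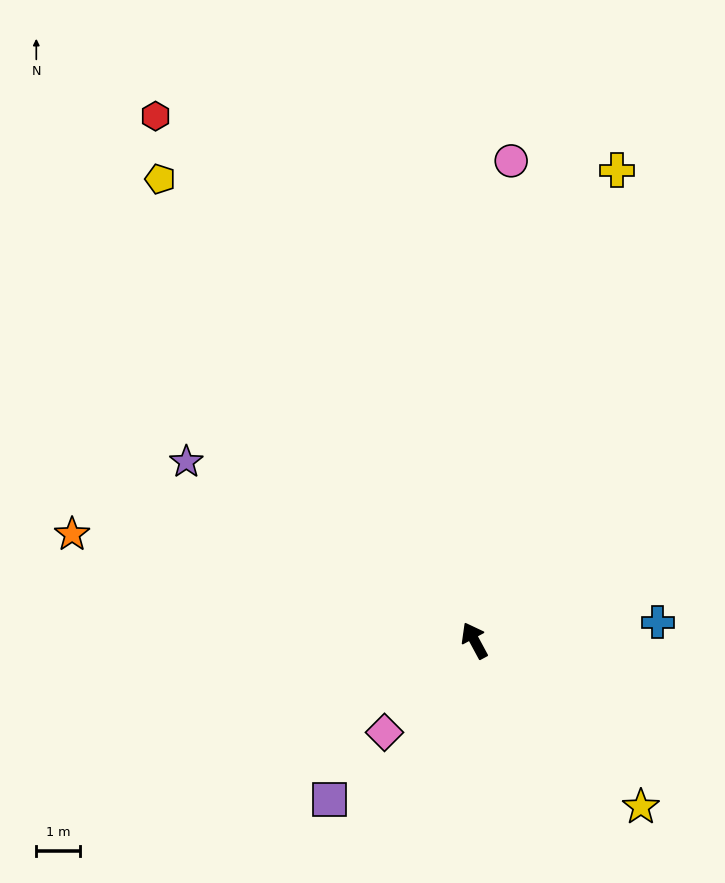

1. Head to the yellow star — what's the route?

turn right 163°, forward 5.4 m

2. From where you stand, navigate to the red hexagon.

turn left 3°, forward 14.1 m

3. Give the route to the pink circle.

turn right 33°, forward 11.0 m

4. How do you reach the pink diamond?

turn left 107°, forward 3.0 m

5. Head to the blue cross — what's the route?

turn right 113°, forward 4.2 m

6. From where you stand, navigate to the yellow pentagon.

turn left 6°, forward 12.8 m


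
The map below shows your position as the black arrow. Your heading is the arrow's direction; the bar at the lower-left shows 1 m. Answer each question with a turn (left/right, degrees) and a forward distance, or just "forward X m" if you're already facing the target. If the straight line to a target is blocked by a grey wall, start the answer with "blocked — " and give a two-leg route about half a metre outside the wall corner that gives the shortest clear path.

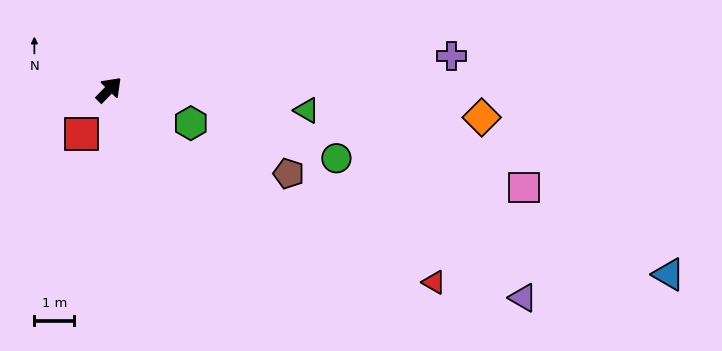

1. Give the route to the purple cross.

turn right 40°, forward 8.6 m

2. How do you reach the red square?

turn right 167°, forward 1.3 m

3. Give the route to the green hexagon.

turn right 68°, forward 2.2 m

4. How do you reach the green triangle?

turn right 52°, forward 5.0 m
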